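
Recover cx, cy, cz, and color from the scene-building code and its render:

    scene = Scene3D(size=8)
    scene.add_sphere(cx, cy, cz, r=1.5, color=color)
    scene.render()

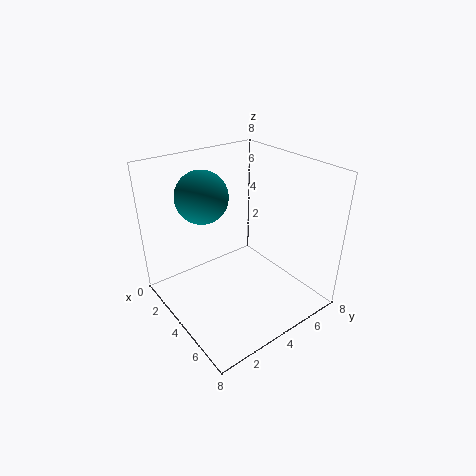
cx = 2; cy = 3; cz = 6; color = 'teal'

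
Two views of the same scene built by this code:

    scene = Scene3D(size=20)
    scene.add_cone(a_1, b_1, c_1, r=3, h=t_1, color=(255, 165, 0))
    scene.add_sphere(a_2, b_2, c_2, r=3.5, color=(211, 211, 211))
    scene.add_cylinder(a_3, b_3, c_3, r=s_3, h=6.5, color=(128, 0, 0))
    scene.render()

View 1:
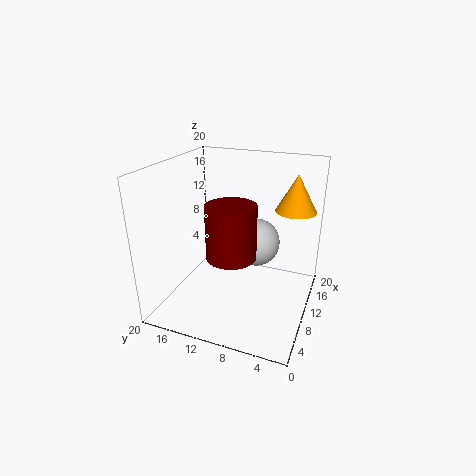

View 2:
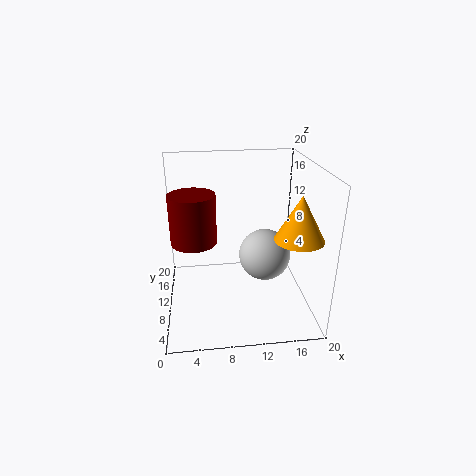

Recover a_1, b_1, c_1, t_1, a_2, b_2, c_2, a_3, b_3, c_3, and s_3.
a_1 = 16.5
b_1 = 3.5
c_1 = 12.5
t_1 = 5.5
a_2 = 13.5
b_2 = 8.5
c_2 = 8
a_3 = 4
b_3 = 8.5
c_3 = 10.5
s_3 = 3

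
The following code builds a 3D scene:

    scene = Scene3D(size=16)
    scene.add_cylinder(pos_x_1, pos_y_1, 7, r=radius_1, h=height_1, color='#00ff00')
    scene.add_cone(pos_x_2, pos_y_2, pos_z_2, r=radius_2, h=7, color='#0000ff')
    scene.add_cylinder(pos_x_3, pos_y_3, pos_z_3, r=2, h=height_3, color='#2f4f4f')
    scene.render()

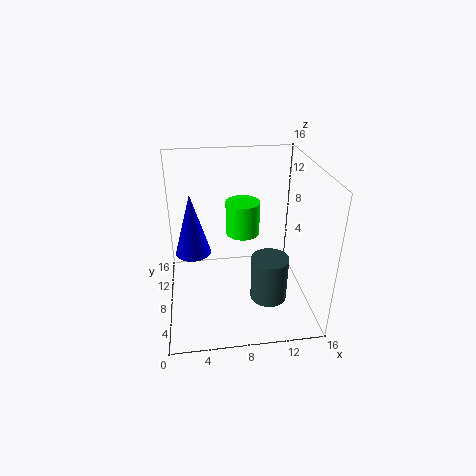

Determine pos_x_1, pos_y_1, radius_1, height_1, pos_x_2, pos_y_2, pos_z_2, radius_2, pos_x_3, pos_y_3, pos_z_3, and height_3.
pos_x_1 = 9
pos_y_1 = 11
radius_1 = 2
height_1 = 4
pos_x_2 = 3
pos_y_2 = 9
pos_z_2 = 6
radius_2 = 2
pos_x_3 = 11
pos_y_3 = 5
pos_z_3 = 2
height_3 = 5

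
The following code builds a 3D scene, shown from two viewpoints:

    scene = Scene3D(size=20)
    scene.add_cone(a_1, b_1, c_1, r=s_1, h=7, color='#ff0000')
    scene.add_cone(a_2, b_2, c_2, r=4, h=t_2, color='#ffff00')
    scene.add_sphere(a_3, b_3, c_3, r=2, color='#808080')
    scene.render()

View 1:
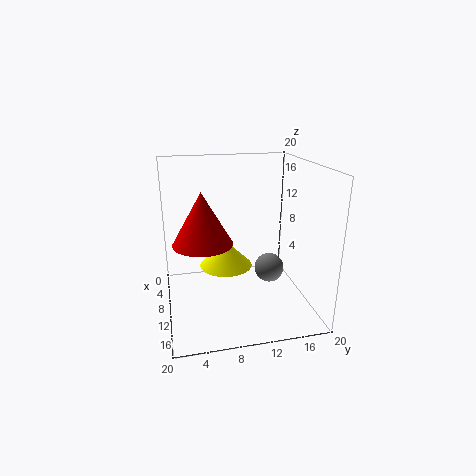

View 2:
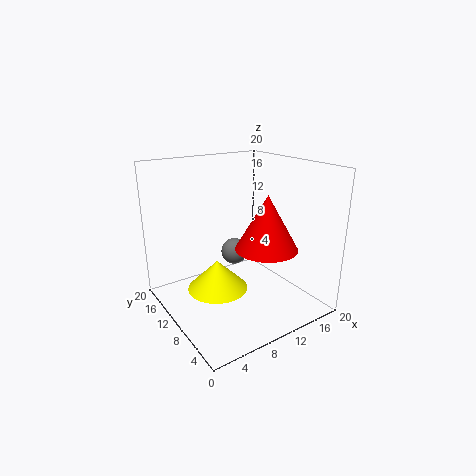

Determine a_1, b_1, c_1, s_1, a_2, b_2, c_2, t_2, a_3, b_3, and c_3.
a_1 = 11, b_1 = 5, c_1 = 10, s_1 = 4, a_2 = 6, b_2 = 9, c_2 = 4, t_2 = 4, a_3 = 12, b_3 = 14, c_3 = 6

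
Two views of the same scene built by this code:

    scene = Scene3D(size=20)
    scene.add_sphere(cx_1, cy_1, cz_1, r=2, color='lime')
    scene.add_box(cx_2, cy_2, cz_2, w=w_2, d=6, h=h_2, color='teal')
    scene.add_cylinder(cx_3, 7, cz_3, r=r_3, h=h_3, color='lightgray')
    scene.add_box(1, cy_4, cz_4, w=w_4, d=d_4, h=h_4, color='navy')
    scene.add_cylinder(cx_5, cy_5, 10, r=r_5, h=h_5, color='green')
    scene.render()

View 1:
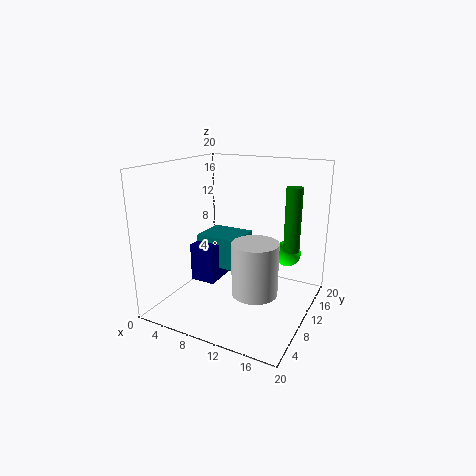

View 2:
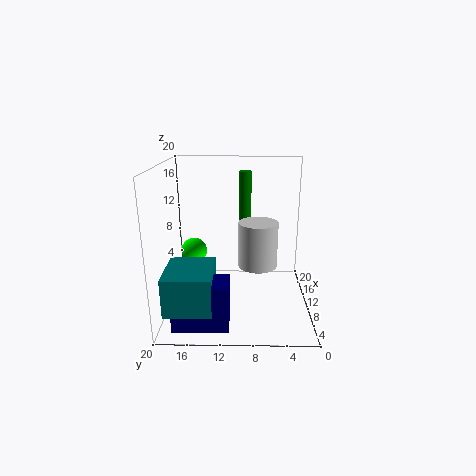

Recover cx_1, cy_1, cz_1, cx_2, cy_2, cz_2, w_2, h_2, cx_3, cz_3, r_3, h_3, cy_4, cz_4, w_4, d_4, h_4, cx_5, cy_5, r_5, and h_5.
cx_1 = 15
cy_1 = 17
cz_1 = 6
cx_2 = 1
cy_2 = 13
cz_2 = 3
w_2 = 7
h_2 = 5
cx_3 = 14
cz_3 = 4
r_3 = 3
h_3 = 7
cy_4 = 11
cz_4 = 1
w_4 = 4
d_4 = 7
h_4 = 6
cx_5 = 18
cy_5 = 9
r_5 = 1
h_5 = 8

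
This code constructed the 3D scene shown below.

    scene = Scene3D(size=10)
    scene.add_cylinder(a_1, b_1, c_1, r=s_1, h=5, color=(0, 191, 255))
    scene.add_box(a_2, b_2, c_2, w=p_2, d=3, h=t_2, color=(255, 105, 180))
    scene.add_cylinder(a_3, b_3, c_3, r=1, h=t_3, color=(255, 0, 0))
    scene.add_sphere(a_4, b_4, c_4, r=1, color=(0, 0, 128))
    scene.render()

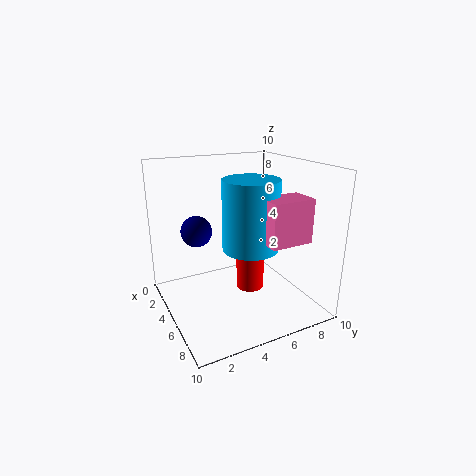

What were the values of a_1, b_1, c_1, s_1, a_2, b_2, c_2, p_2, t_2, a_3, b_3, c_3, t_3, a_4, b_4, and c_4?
a_1 = 5; b_1 = 6; c_1 = 4; s_1 = 2; a_2 = 6; b_2 = 6; c_2 = 5; p_2 = 2; t_2 = 3; a_3 = 5; b_3 = 6; c_3 = 1; t_3 = 3; a_4 = 5; b_4 = 2; c_4 = 6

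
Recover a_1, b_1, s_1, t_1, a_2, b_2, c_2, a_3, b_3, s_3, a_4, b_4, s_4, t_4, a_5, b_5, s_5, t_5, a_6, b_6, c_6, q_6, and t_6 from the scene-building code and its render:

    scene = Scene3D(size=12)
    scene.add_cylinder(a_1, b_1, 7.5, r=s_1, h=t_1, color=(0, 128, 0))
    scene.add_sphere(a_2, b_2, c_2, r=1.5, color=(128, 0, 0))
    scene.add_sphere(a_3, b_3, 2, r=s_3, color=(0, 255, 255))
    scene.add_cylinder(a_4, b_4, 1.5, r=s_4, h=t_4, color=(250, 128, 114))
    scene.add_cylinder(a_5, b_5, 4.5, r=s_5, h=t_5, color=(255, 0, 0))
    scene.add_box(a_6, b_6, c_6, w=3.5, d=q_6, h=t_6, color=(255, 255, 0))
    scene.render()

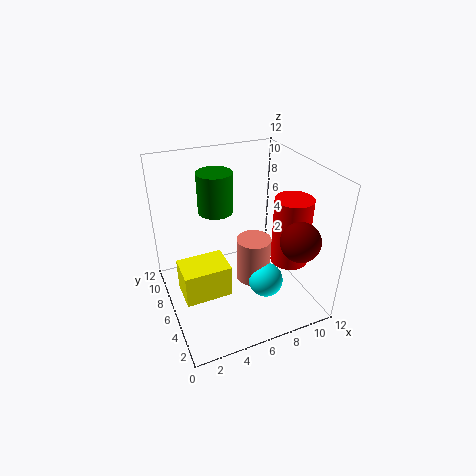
a_1 = 5, b_1 = 8.5, s_1 = 1.5, t_1 = 3.5, a_2 = 9, b_2 = 1.5, c_2 = 7.5, a_3 = 8, b_3 = 4.5, s_3 = 1.5, a_4 = 7.5, b_4 = 6, s_4 = 1.5, t_4 = 4, a_5 = 9.5, b_5 = 3.5, s_5 = 1.5, t_5 = 5.5, a_6 = 0.5, b_6 = 2.5, c_6 = 3.5, q_6 = 2.5, t_6 = 2.5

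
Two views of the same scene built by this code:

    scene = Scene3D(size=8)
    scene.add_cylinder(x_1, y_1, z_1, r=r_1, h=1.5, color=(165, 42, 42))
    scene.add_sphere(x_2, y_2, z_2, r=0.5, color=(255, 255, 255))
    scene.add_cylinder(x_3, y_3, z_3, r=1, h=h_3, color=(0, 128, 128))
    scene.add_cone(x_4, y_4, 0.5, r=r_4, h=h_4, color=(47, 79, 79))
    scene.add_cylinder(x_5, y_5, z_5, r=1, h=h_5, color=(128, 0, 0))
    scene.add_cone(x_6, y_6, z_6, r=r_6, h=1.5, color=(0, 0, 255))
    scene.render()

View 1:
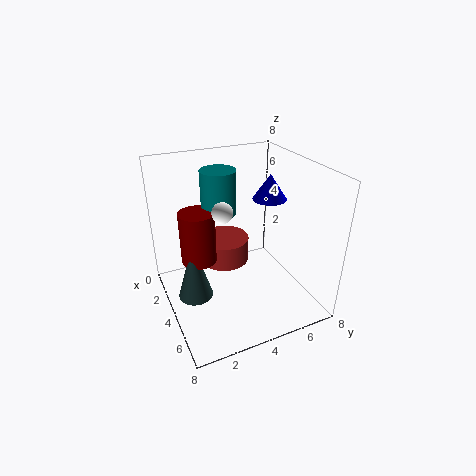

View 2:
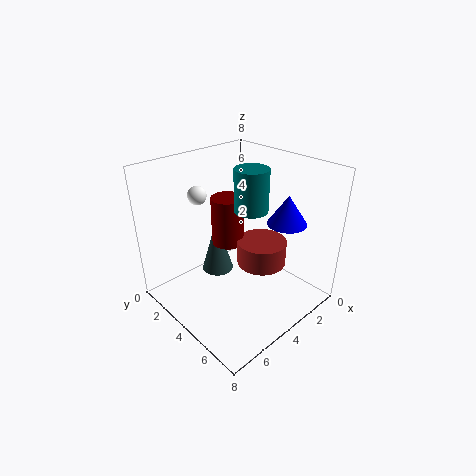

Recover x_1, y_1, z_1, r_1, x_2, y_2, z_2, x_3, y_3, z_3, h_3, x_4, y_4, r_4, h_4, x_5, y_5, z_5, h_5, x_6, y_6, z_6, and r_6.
x_1 = 2
y_1 = 4
z_1 = 1.5
r_1 = 1.5
x_2 = 5.5
y_2 = 2.5
z_2 = 6.5
x_3 = 2.5
y_3 = 3.5
z_3 = 5
h_3 = 2.5
x_4 = 3.5
y_4 = 1.5
r_4 = 1
h_4 = 3.5
x_5 = 3
y_5 = 2
z_5 = 2.5
h_5 = 3
x_6 = 3
y_6 = 6.5
z_6 = 5.5
r_6 = 1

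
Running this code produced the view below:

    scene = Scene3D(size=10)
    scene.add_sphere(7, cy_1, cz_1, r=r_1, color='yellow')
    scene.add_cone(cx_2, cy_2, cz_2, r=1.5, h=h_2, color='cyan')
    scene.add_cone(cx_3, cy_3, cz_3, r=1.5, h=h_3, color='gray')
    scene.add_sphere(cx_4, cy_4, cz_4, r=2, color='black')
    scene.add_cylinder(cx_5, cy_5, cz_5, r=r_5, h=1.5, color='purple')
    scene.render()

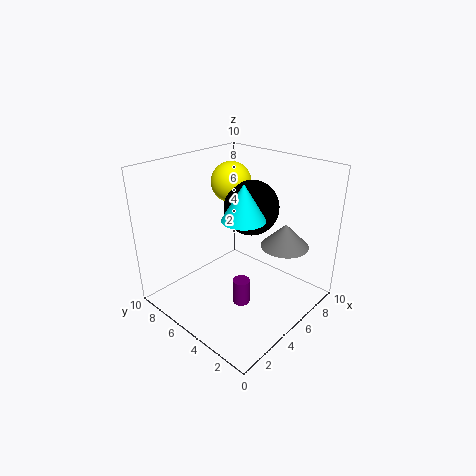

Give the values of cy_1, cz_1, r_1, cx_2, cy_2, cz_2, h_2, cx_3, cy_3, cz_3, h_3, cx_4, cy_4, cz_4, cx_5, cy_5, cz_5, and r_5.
cy_1 = 7.5
cz_1 = 8
r_1 = 1.5
cx_2 = 5
cy_2 = 4.5
cz_2 = 6.5
h_2 = 2.5
cx_3 = 5.5
cy_3 = 1.5
cz_3 = 5.5
h_3 = 1.5
cx_4 = 7
cy_4 = 5.5
cz_4 = 6.5
cx_5 = 2
cy_5 = 2
cz_5 = 3
r_5 = 0.5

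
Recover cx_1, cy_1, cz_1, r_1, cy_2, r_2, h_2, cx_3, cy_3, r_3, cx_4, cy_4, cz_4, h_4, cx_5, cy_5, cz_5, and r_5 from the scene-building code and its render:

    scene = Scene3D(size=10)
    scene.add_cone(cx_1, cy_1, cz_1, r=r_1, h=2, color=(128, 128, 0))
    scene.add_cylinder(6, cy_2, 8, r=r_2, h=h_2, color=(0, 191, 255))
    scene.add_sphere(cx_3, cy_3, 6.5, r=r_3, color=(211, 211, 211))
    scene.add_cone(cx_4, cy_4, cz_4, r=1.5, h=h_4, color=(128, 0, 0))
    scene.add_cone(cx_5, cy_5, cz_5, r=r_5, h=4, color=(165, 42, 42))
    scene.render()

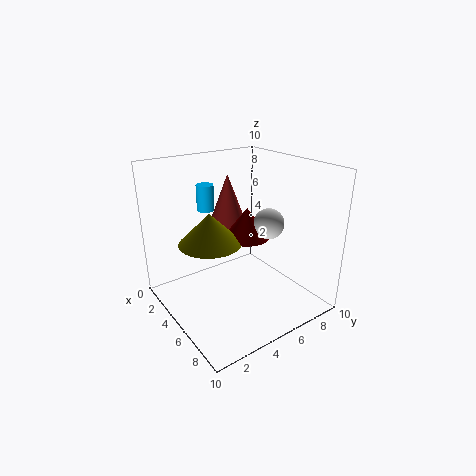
cx_1 = 5.5; cy_1 = 2.5; cz_1 = 5.5; r_1 = 2; cy_2 = 2; r_2 = 0.5; h_2 = 1.5; cx_3 = 7; cy_3 = 6; r_3 = 1; cx_4 = 6; cy_4 = 5; cz_4 = 5.5; h_4 = 2; cx_5 = 3; cy_5 = 5.5; cz_5 = 5; r_5 = 1.5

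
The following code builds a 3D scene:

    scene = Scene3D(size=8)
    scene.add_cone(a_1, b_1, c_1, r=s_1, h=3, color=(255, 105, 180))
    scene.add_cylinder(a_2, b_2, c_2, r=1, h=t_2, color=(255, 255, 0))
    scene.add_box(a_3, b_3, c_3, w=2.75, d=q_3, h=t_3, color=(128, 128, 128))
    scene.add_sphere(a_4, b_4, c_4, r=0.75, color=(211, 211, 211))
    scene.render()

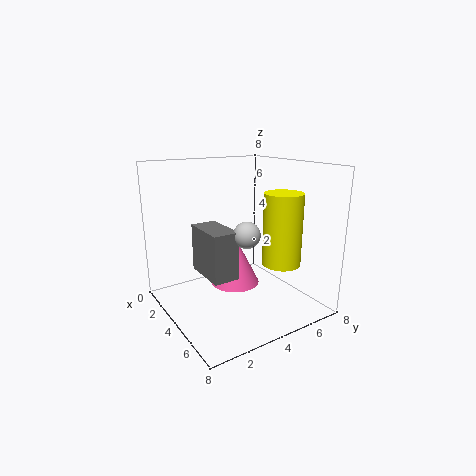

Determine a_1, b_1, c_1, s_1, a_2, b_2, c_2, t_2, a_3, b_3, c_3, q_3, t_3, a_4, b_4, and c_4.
a_1 = 2.5; b_1 = 4.75; c_1 = 0.5; s_1 = 1.5; a_2 = 6.25; b_2 = 5.25; c_2 = 3; t_2 = 3.75; a_3 = 1.75; b_3 = 2.25; c_3 = 1.75; q_3 = 1.5; t_3 = 2.75; a_4 = 4.5; b_4 = 4.25; c_4 = 4.25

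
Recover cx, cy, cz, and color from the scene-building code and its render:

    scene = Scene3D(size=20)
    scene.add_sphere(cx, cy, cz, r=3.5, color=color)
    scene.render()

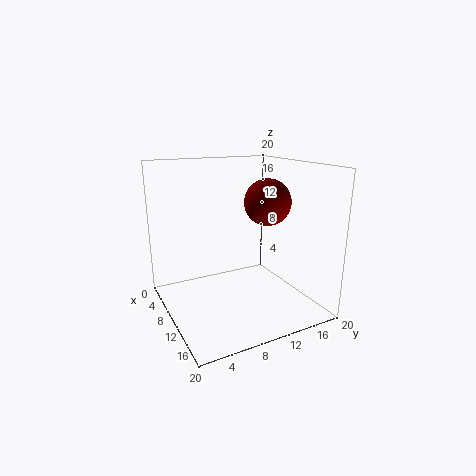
cx = 8; cy = 16; cz = 14; color = 'maroon'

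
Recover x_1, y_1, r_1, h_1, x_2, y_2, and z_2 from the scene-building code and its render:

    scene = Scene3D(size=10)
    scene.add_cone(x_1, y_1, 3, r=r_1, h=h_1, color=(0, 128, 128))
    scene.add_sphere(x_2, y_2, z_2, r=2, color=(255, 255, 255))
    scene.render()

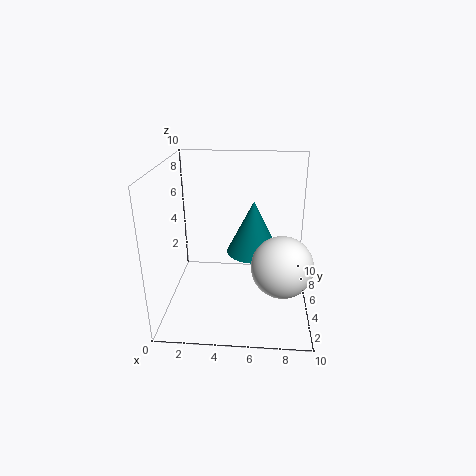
x_1 = 6; y_1 = 7; r_1 = 2; h_1 = 4; x_2 = 8; y_2 = 3; z_2 = 4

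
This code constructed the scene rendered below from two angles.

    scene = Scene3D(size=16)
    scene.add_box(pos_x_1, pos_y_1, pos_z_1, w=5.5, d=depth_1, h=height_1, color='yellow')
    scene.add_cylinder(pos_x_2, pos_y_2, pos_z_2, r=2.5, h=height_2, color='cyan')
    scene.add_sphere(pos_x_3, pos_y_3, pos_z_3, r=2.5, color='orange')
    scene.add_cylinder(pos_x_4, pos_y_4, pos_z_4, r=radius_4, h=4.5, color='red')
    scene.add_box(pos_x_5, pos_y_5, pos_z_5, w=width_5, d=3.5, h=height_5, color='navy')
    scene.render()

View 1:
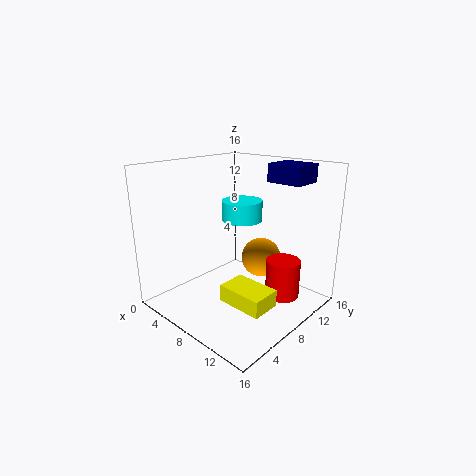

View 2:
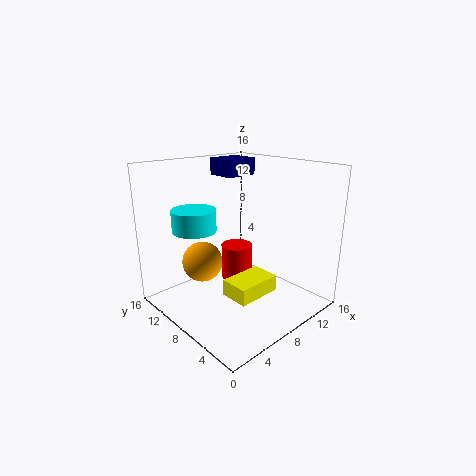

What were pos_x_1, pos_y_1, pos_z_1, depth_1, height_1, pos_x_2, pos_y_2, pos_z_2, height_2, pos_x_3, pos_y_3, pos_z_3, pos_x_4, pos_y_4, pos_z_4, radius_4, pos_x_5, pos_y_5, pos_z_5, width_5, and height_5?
pos_x_1 = 7; pos_y_1 = 6; pos_z_1 = 0.5; depth_1 = 3.5; height_1 = 2; pos_x_2 = 5; pos_y_2 = 12; pos_z_2 = 8.5; height_2 = 2.5; pos_x_3 = 7; pos_y_3 = 13.5; pos_z_3 = 3.5; pos_x_4 = 11.5; pos_y_4 = 12; pos_z_4 = 0.5; radius_4 = 2; pos_x_5 = 9.5; pos_y_5 = 11; pos_z_5 = 14; width_5 = 4; height_5 = 2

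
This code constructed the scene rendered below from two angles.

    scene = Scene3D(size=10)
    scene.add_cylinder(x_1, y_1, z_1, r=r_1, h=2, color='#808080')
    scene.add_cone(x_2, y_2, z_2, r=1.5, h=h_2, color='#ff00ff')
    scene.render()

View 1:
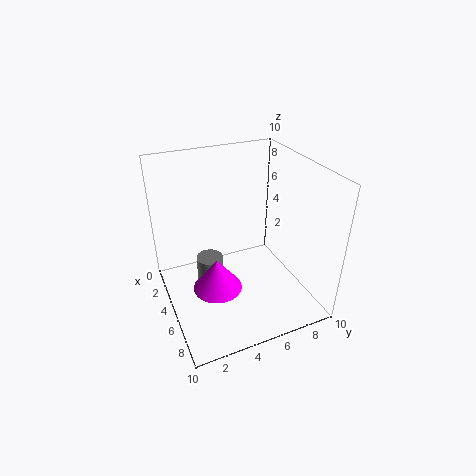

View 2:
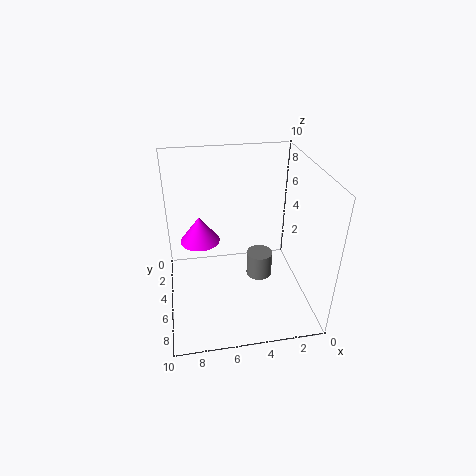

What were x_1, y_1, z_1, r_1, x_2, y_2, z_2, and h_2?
x_1 = 3
y_1 = 3.5
z_1 = 0.5
r_1 = 1
x_2 = 7.5
y_2 = 2.5
z_2 = 3.5
h_2 = 2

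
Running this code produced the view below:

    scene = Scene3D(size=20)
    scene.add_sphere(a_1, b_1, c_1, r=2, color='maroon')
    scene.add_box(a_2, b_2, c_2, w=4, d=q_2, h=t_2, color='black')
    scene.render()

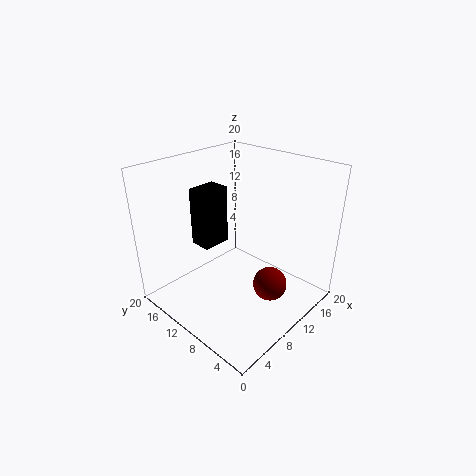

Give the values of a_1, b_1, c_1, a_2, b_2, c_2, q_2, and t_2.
a_1 = 7
b_1 = 2
c_1 = 8
a_2 = 6
b_2 = 12
c_2 = 9
q_2 = 3
t_2 = 8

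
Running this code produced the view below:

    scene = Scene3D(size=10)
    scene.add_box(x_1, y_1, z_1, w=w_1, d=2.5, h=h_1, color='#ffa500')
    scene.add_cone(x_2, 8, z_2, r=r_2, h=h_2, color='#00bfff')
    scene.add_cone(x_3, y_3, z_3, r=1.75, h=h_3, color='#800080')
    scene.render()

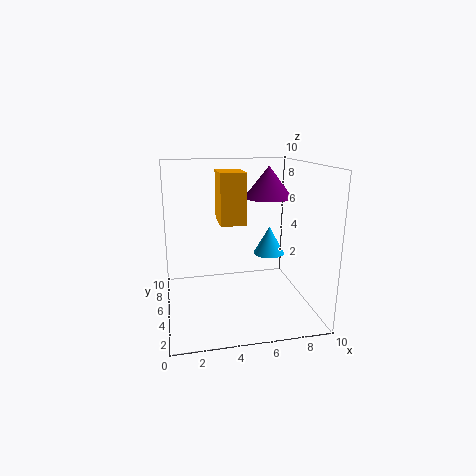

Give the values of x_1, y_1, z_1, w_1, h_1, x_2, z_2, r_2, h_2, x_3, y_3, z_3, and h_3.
x_1 = 3.75, y_1 = 4.5, z_1 = 6, w_1 = 1.75, h_1 = 3.5, x_2 = 8.25, z_2 = 2.5, r_2 = 1.25, h_2 = 2.25, x_3 = 7.5, y_3 = 6.25, z_3 = 7.5, h_3 = 2.25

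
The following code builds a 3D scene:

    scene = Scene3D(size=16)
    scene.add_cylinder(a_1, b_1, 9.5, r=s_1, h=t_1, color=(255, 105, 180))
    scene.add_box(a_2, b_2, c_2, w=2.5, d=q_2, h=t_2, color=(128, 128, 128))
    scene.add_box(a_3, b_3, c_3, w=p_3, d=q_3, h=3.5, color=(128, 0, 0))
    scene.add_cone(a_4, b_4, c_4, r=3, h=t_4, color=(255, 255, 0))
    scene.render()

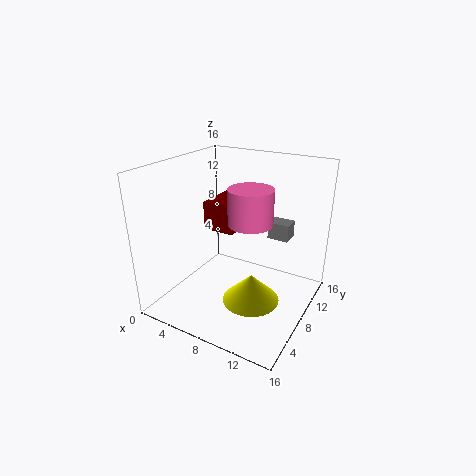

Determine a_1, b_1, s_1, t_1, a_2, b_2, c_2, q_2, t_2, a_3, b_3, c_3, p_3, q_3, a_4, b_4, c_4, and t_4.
a_1 = 9, b_1 = 9, s_1 = 2.5, t_1 = 4, a_2 = 10, b_2 = 11.5, c_2 = 7, q_2 = 2, t_2 = 2, a_3 = 2, b_3 = 10, c_3 = 7, p_3 = 4, q_3 = 5.5, a_4 = 11, b_4 = 5.5, c_4 = 2.5, t_4 = 3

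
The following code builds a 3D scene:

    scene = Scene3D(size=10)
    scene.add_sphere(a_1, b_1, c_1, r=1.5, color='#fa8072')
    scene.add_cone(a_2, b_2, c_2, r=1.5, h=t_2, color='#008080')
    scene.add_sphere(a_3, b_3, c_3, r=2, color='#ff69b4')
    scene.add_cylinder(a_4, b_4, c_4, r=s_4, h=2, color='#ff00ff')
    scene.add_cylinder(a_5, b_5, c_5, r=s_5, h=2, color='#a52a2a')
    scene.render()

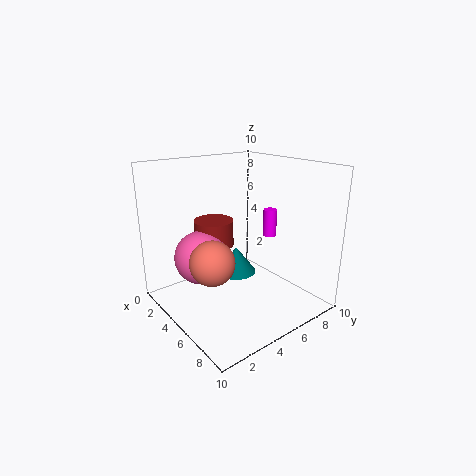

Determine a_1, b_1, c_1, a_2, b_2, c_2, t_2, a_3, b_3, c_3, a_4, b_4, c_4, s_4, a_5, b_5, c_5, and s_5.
a_1 = 5.5; b_1 = 2.5; c_1 = 4; a_2 = 3.5; b_2 = 6; c_2 = 1.5; t_2 = 2; a_3 = 2.5; b_3 = 3.5; c_3 = 3; a_4 = 5; b_4 = 8; c_4 = 4.5; s_4 = 0.5; a_5 = 2; b_5 = 5; c_5 = 3.5; s_5 = 1.5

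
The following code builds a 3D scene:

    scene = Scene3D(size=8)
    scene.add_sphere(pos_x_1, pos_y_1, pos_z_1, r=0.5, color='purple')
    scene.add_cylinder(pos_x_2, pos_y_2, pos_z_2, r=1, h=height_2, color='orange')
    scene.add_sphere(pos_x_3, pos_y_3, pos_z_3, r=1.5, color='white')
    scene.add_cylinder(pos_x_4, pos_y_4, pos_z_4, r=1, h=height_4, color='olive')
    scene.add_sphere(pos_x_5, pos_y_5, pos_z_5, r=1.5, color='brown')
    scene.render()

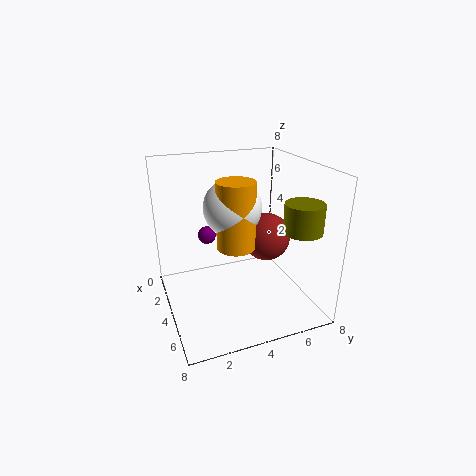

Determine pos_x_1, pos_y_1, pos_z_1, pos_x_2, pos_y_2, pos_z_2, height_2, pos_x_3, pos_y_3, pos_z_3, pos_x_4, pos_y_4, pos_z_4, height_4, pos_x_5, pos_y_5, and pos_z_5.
pos_x_1 = 3, pos_y_1 = 2.5, pos_z_1 = 4, pos_x_2 = 5, pos_y_2 = 3.5, pos_z_2 = 4, height_2 = 3.5, pos_x_3 = 4.5, pos_y_3 = 3.5, pos_z_3 = 6, pos_x_4 = 6.5, pos_y_4 = 6.5, pos_z_4 = 5, height_4 = 1.5, pos_x_5 = 2.5, pos_y_5 = 6.5, pos_z_5 = 3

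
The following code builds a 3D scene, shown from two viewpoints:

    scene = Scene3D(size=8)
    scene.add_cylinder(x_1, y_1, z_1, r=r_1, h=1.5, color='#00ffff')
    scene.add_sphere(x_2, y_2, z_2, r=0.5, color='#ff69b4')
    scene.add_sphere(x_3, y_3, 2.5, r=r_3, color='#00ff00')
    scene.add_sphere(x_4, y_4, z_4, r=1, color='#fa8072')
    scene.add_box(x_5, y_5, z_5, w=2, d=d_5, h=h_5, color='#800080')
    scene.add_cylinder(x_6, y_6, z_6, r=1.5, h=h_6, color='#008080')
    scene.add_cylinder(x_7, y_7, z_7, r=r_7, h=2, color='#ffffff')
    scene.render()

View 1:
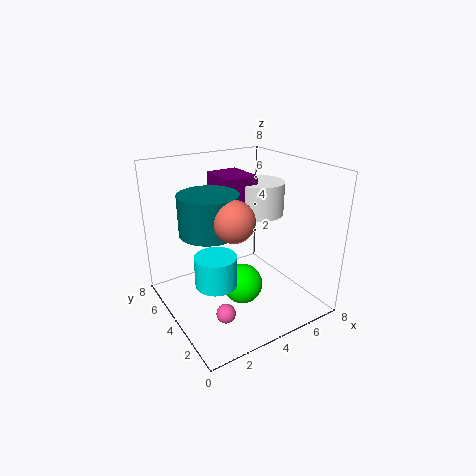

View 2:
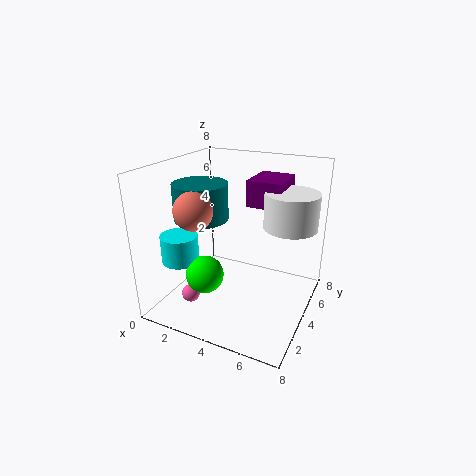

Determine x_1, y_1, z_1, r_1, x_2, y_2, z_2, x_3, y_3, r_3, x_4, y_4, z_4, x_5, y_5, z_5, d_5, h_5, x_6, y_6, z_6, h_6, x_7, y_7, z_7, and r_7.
x_1 = 1.5; y_1 = 2; z_1 = 3; r_1 = 1; x_2 = 2; y_2 = 2; z_2 = 1; x_3 = 3; y_3 = 2; r_3 = 1; x_4 = 2.5; y_4 = 2; z_4 = 6; x_5 = 4; y_5 = 5; z_5 = 5.5; d_5 = 2.5; h_5 = 1.5; x_6 = 2; y_6 = 3.5; z_6 = 5; h_6 = 2; x_7 = 6.5; y_7 = 5.5; z_7 = 4.5; r_7 = 1.5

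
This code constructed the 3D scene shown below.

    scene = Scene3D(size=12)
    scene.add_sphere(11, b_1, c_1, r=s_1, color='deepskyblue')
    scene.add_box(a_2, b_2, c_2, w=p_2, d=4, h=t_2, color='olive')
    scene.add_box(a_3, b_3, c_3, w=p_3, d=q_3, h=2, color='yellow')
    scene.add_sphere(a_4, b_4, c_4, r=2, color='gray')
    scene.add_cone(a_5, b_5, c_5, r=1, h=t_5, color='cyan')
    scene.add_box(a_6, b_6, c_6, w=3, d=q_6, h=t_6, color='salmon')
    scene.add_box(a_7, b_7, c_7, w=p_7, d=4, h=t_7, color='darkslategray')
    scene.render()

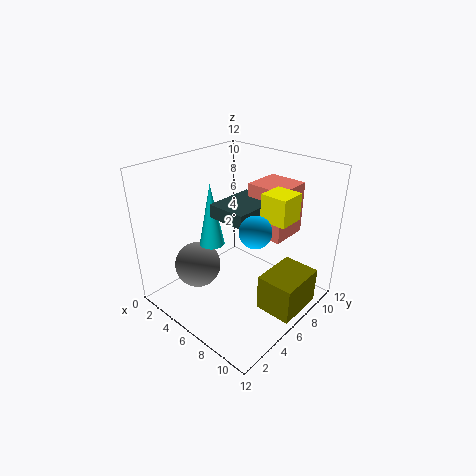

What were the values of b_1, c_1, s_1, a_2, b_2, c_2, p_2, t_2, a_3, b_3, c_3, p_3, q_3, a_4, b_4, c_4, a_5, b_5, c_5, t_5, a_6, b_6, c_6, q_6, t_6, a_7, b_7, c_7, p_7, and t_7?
b_1 = 2; c_1 = 10; s_1 = 1; a_2 = 9; b_2 = 5; c_2 = 1; p_2 = 3; t_2 = 3; a_3 = 9; b_3 = 5; c_3 = 9; p_3 = 2; q_3 = 2; a_4 = 3; b_4 = 4; c_4 = 3; a_5 = 5; b_5 = 4; c_5 = 6; t_5 = 5; a_6 = 7; b_6 = 6; c_6 = 7; q_6 = 3; t_6 = 4; a_7 = 6; b_7 = 3; c_7 = 9; p_7 = 3; t_7 = 1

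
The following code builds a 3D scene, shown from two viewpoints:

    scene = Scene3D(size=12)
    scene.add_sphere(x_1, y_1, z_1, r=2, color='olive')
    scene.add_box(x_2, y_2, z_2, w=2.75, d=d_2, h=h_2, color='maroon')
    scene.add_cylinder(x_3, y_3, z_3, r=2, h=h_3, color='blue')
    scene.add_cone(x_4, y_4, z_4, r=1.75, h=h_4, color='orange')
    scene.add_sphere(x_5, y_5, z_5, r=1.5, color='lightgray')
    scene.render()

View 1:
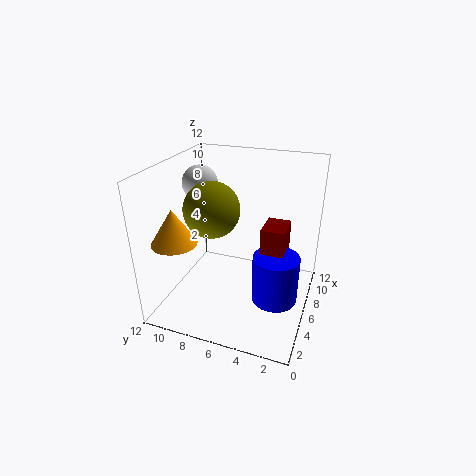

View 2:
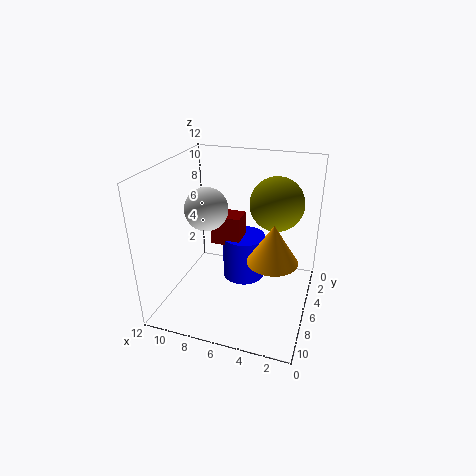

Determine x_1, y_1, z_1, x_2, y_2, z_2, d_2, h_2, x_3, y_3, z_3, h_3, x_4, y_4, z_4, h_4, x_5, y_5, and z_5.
x_1 = 2.75
y_1 = 6.75
z_1 = 9.75
x_2 = 6.5
y_2 = 2.25
z_2 = 4
d_2 = 2
h_2 = 2.75
x_3 = 6.5
y_3 = 2.75
z_3 = 0.25
h_3 = 4.25
x_4 = 2.25
y_4 = 9.75
z_4 = 6.75
h_4 = 2.75
x_5 = 7
y_5 = 9.75
z_5 = 10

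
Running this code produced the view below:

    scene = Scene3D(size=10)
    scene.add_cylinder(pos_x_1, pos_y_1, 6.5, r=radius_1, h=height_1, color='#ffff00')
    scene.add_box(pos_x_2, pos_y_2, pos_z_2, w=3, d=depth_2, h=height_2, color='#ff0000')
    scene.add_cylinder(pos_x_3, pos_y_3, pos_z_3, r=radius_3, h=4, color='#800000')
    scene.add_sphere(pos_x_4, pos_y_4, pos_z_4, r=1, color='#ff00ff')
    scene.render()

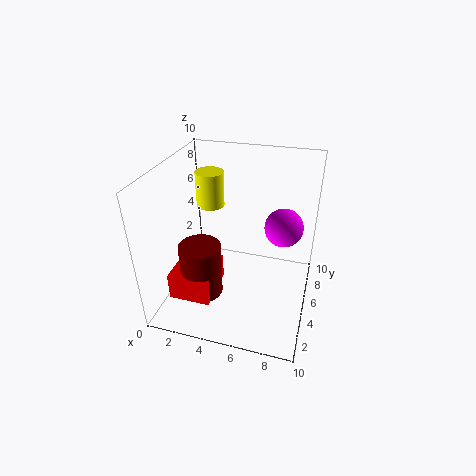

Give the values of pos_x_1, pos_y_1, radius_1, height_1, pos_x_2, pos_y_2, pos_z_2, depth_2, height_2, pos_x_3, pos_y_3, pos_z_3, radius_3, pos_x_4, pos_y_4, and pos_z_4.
pos_x_1 = 2.5, pos_y_1 = 6.5, radius_1 = 1, height_1 = 2.5, pos_x_2 = 0.5, pos_y_2 = 2.5, pos_z_2 = 0.5, depth_2 = 3.5, height_2 = 2, pos_x_3 = 2.5, pos_y_3 = 4, pos_z_3 = 0.5, radius_3 = 1.5, pos_x_4 = 8.5, pos_y_4 = 1.5, pos_z_4 = 8.5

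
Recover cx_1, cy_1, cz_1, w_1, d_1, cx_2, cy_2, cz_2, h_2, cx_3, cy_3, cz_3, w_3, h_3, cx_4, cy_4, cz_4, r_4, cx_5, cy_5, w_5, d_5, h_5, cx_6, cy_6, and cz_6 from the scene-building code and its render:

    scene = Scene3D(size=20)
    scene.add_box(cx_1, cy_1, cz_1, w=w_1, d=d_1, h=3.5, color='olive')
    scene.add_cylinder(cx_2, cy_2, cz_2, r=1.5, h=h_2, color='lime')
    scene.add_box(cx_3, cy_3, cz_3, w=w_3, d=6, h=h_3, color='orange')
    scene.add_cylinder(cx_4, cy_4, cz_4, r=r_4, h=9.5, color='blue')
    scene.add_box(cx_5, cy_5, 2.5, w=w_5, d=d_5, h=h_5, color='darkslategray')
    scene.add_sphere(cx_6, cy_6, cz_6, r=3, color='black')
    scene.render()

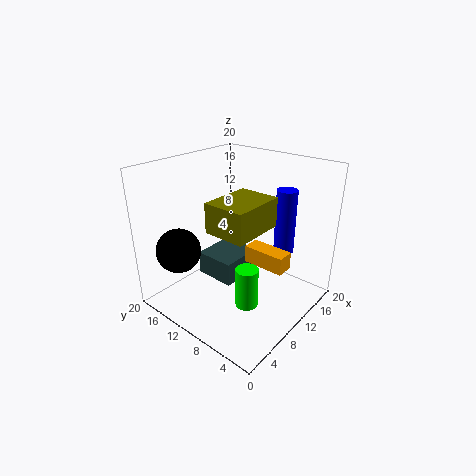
cx_1 = 2; cy_1 = 3; cz_1 = 14.5; w_1 = 6.5; d_1 = 5; cx_2 = 7; cy_2 = 6; cz_2 = 2.5; h_2 = 5.5; cx_3 = 11; cy_3 = 3.5; cz_3 = 6; w_3 = 2.5; h_3 = 2.5; cx_4 = 16.5; cy_4 = 6.5; cz_4 = 6.5; r_4 = 1.5; cx_5 = 8.5; cy_5 = 10.5; w_5 = 6.5; d_5 = 6; h_5 = 3.5; cx_6 = 3.5; cy_6 = 15; cz_6 = 9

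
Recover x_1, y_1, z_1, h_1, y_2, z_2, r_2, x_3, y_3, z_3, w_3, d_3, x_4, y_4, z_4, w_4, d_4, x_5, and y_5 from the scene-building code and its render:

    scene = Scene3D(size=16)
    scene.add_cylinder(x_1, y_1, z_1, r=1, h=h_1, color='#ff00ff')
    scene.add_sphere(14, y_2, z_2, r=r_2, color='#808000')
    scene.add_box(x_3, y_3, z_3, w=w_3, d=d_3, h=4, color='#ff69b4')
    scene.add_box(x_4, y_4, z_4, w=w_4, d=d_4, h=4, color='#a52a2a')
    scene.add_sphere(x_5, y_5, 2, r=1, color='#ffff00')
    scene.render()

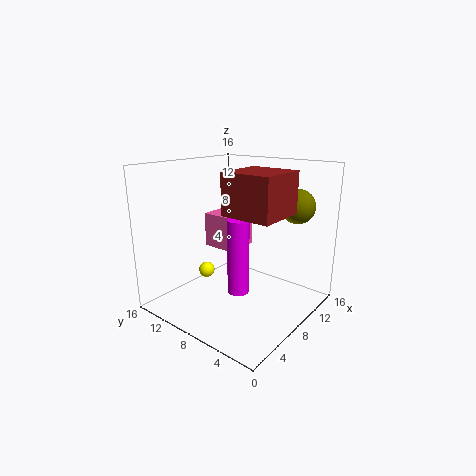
x_1 = 3; y_1 = 4; z_1 = 5; h_1 = 7; y_2 = 4; z_2 = 11; r_2 = 2; x_3 = 8; y_3 = 9; z_3 = 6; w_3 = 4; d_3 = 4; x_4 = 3; y_4 = 1; z_4 = 12; w_4 = 5; d_4 = 5; x_5 = 9; y_5 = 14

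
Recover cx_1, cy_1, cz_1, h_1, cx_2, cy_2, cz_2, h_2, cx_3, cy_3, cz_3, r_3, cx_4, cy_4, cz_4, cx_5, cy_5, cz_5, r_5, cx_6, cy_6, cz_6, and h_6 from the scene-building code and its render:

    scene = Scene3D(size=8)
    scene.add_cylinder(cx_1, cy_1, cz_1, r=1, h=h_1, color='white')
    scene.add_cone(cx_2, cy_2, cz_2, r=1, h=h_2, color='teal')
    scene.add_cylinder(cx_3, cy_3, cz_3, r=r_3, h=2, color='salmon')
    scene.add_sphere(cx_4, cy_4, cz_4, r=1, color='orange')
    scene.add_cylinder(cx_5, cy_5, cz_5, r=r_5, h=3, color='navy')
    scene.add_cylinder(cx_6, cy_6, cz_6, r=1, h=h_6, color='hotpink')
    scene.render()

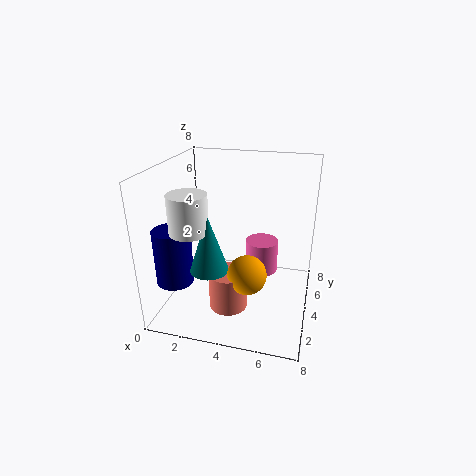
cx_1 = 2; cy_1 = 2; cz_1 = 5; h_1 = 2; cx_2 = 3; cy_2 = 2; cz_2 = 3; h_2 = 3; cx_3 = 4; cy_3 = 2; cz_3 = 1; r_3 = 1; cx_4 = 5; cy_4 = 2; cz_4 = 3; cx_5 = 1; cy_5 = 2; cz_5 = 2; r_5 = 1; cx_6 = 5; cy_6 = 6; cz_6 = 1; h_6 = 2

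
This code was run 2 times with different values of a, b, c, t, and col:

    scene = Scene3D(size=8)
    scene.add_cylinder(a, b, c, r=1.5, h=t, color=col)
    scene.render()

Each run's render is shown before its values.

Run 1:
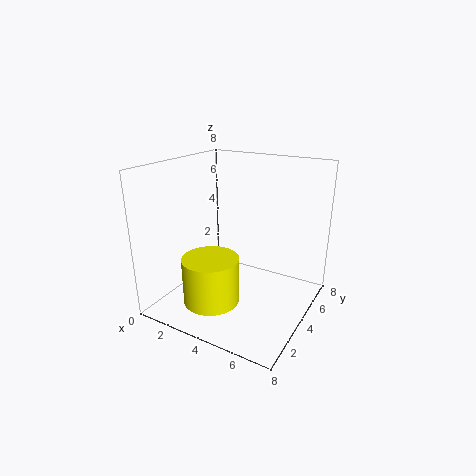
a = 3.5; b = 2; c = 1; t = 2.5; col = 'yellow'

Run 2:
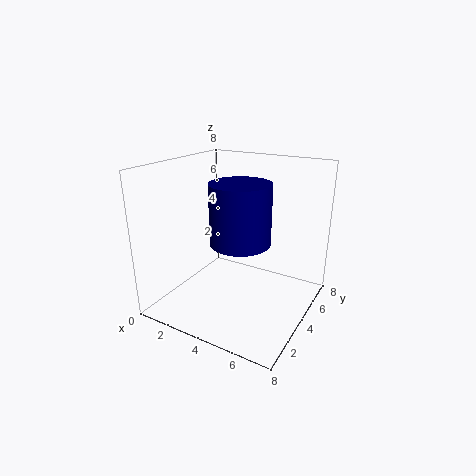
a = 5; b = 2.5; c = 4.5; t = 3; col = 'navy'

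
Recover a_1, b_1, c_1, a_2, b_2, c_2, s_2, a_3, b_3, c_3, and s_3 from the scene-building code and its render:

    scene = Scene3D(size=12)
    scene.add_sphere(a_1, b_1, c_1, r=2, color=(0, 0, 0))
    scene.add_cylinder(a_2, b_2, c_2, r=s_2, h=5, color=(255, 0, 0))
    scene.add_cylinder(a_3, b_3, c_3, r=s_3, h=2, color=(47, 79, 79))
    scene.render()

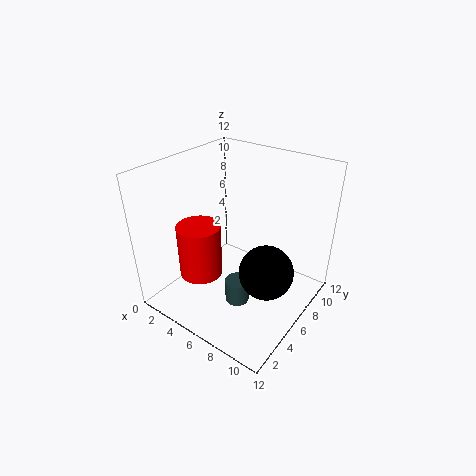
a_1 = 10; b_1 = 4; c_1 = 5.5; a_2 = 2; b_2 = 5.5; c_2 = 1; s_2 = 2; a_3 = 7; b_3 = 4.5; c_3 = 1; s_3 = 1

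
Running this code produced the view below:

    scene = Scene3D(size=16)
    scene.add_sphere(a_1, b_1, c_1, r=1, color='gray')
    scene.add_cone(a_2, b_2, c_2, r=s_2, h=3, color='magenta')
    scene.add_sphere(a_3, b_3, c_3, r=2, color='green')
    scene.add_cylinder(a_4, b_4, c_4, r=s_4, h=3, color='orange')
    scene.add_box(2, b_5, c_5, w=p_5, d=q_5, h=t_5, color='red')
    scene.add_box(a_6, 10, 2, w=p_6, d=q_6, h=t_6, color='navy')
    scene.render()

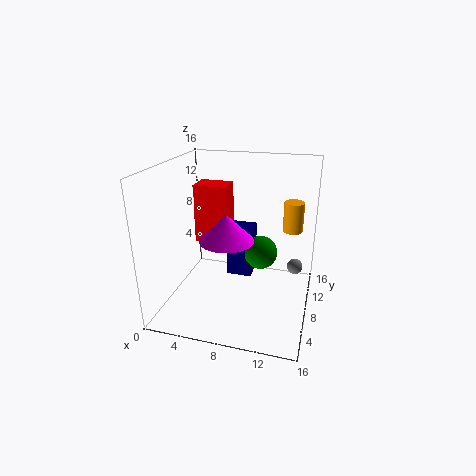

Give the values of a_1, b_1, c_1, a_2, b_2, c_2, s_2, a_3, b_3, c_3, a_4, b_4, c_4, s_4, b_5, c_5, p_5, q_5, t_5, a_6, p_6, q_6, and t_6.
a_1 = 14; b_1 = 14; c_1 = 2; a_2 = 7; b_2 = 7; c_2 = 8; s_2 = 3; a_3 = 10; b_3 = 11; c_3 = 5; a_4 = 14; b_4 = 7; c_4 = 10; s_4 = 1; b_5 = 10; c_5 = 6; p_5 = 4; q_5 = 3; t_5 = 7; a_6 = 6; p_6 = 3; q_6 = 3; t_6 = 6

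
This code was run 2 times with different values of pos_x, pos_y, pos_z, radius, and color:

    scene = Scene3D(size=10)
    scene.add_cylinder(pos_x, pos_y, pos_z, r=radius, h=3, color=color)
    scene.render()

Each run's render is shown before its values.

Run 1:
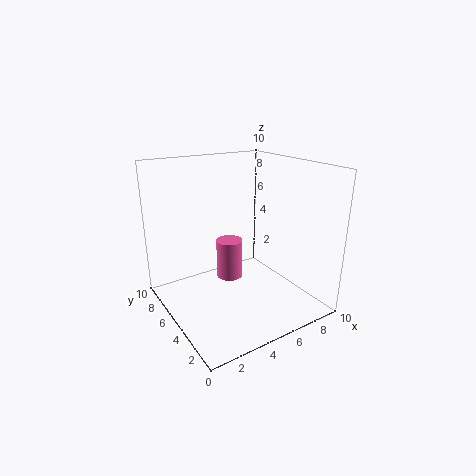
pos_x = 5.5, pos_y = 7, pos_z = 1, radius = 1, color = 'hotpink'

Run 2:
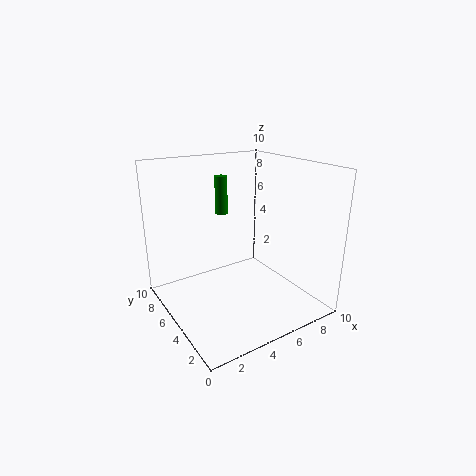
pos_x = 6, pos_y = 9, pos_z = 5.5, radius = 0.5, color = 'green'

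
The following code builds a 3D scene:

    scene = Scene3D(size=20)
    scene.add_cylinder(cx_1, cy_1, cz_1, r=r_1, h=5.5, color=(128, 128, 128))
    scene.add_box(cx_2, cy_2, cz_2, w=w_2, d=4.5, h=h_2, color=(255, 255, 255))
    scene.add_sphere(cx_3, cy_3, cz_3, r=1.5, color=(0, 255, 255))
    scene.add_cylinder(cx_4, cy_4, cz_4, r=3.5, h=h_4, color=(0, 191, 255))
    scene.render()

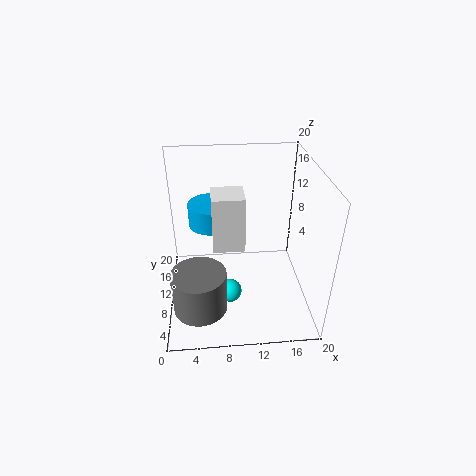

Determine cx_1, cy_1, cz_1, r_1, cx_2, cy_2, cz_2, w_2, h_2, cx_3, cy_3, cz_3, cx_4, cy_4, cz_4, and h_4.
cx_1 = 4.5, cy_1 = 4, cz_1 = 3.5, r_1 = 3.5, cx_2 = 6.5, cy_2 = 9.5, cz_2 = 8, w_2 = 4.5, h_2 = 8, cx_3 = 8.5, cy_3 = 5, cz_3 = 5, cx_4 = 6.5, cy_4 = 16, cz_4 = 9, h_4 = 3.5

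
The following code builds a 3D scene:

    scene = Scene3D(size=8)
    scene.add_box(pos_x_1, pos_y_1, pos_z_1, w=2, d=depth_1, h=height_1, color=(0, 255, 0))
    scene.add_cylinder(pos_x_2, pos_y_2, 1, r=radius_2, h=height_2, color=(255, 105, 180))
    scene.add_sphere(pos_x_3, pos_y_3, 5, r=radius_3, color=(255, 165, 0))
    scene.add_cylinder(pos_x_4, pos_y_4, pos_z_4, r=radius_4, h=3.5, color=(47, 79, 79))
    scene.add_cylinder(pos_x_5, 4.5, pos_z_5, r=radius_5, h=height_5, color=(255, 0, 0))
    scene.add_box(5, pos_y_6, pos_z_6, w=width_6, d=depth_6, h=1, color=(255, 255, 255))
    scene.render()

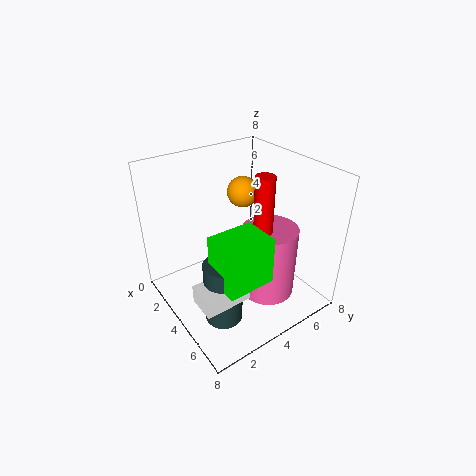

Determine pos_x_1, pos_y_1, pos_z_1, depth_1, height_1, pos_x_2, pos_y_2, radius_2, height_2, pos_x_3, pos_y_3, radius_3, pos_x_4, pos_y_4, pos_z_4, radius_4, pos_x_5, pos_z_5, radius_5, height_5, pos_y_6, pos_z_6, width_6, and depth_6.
pos_x_1 = 5, pos_y_1 = 1.5, pos_z_1 = 3, depth_1 = 2.5, height_1 = 2.5, pos_x_2 = 5.5, pos_y_2 = 5, radius_2 = 1.5, height_2 = 4, pos_x_3 = 1, pos_y_3 = 6.5, radius_3 = 1, pos_x_4 = 5.5, pos_y_4 = 2, pos_z_4 = 0.5, radius_4 = 1, pos_x_5 = 5.5, pos_z_5 = 4.5, radius_5 = 0.5, height_5 = 3.5, pos_y_6 = 0.5, pos_z_6 = 2, width_6 = 1.5, depth_6 = 2.5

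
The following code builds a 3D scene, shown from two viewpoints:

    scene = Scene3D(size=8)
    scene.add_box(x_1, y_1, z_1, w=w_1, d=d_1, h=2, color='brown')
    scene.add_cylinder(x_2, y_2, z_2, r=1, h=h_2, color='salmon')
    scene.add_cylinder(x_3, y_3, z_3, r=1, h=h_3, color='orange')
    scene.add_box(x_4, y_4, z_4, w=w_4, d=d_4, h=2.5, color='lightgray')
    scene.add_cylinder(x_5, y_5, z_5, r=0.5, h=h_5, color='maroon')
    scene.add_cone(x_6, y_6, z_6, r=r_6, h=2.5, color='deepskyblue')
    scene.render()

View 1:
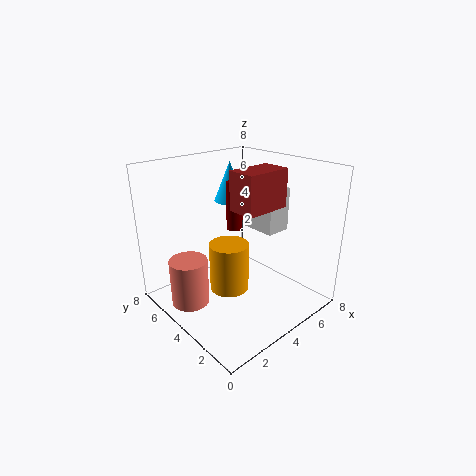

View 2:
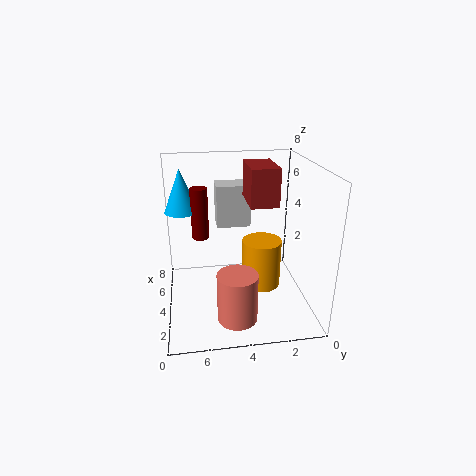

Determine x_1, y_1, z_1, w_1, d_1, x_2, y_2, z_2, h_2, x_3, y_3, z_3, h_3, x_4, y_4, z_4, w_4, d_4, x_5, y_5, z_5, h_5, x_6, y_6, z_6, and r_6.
x_1 = 3
y_1 = 2
z_1 = 6
w_1 = 2.5
d_1 = 1.5
x_2 = 1
y_2 = 4.5
z_2 = 1
h_2 = 2.5
x_3 = 2.5
y_3 = 3
z_3 = 2
h_3 = 2.5
x_4 = 5.5
y_4 = 3
z_4 = 4
w_4 = 1.5
d_4 = 2
x_5 = 5.5
y_5 = 6
z_5 = 3.5
h_5 = 3
x_6 = 6
y_6 = 7
z_6 = 5
r_6 = 1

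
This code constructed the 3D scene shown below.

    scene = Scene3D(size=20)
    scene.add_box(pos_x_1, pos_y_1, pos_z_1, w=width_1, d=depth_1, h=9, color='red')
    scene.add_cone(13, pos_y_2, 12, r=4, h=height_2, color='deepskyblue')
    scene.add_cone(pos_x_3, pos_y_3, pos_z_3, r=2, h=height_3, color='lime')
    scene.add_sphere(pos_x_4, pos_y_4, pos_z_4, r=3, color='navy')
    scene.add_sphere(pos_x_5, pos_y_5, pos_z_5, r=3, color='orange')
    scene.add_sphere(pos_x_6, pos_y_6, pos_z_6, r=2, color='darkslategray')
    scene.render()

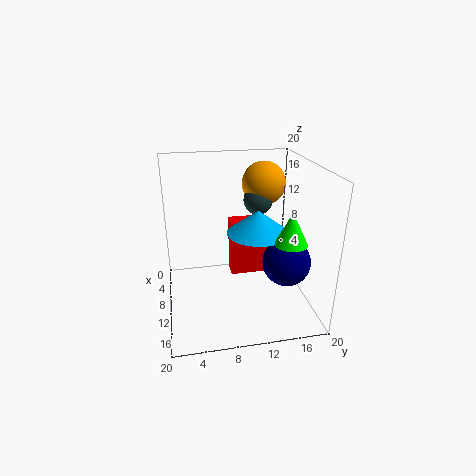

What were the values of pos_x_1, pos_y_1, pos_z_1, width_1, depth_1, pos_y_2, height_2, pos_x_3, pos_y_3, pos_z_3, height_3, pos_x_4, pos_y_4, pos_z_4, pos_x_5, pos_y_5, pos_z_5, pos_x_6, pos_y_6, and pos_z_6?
pos_x_1 = 2; pos_y_1 = 10; pos_z_1 = 1; width_1 = 3; depth_1 = 6; pos_y_2 = 12; height_2 = 3; pos_x_3 = 17; pos_y_3 = 15; pos_z_3 = 12; height_3 = 4; pos_x_4 = 16; pos_y_4 = 15; pos_z_4 = 9; pos_x_5 = 8; pos_y_5 = 14; pos_z_5 = 17; pos_x_6 = 9; pos_y_6 = 13; pos_z_6 = 15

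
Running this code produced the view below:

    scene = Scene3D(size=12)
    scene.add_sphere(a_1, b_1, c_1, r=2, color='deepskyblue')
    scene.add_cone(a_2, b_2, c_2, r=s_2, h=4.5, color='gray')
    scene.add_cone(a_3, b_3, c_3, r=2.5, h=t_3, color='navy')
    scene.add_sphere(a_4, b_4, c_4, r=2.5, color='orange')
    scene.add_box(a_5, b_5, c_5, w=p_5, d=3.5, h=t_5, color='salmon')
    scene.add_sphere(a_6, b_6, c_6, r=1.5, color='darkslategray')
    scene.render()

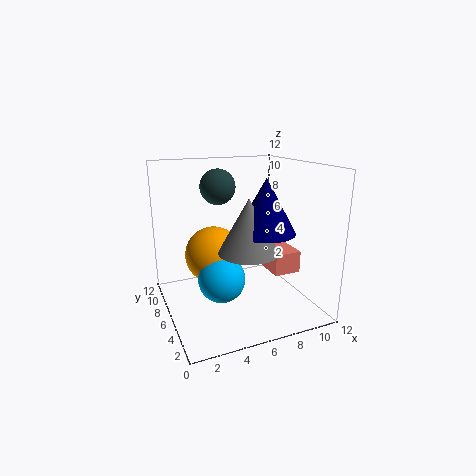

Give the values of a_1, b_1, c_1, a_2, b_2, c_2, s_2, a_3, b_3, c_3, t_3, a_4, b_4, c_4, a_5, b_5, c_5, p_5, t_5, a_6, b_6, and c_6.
a_1 = 4.5, b_1 = 6, c_1 = 2.5, a_2 = 6.5, b_2 = 5, c_2 = 5, s_2 = 2.5, a_3 = 8, b_3 = 5, c_3 = 6.5, t_3 = 4.5, a_4 = 4.5, b_4 = 8, c_4 = 4, a_5 = 9.5, b_5 = 5.5, c_5 = 2, p_5 = 2.5, t_5 = 2, a_6 = 5, b_6 = 8, c_6 = 10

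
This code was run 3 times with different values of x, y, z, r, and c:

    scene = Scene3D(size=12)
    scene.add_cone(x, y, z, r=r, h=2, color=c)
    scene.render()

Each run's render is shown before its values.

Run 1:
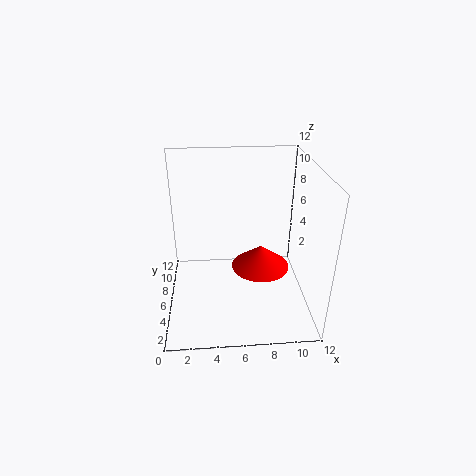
x = 8; y = 6.25; z = 3; r = 2.5; c = 'red'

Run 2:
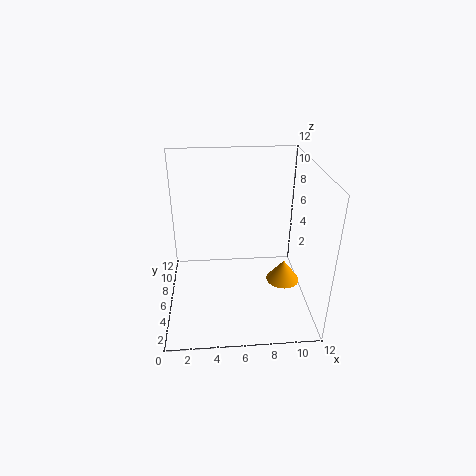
x = 10.25; y = 6.75; z = 1; r = 1.5; c = 'orange'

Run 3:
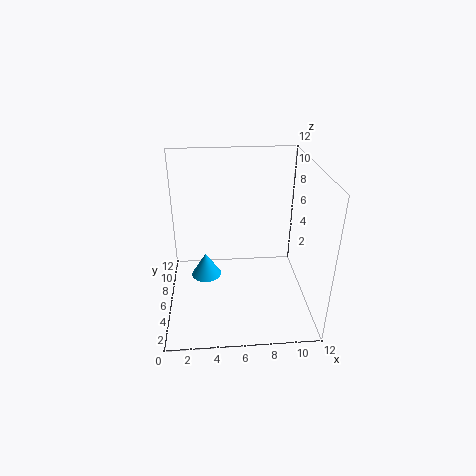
x = 3.25; y = 5.75; z = 2.75; r = 1.25; c = 'deepskyblue'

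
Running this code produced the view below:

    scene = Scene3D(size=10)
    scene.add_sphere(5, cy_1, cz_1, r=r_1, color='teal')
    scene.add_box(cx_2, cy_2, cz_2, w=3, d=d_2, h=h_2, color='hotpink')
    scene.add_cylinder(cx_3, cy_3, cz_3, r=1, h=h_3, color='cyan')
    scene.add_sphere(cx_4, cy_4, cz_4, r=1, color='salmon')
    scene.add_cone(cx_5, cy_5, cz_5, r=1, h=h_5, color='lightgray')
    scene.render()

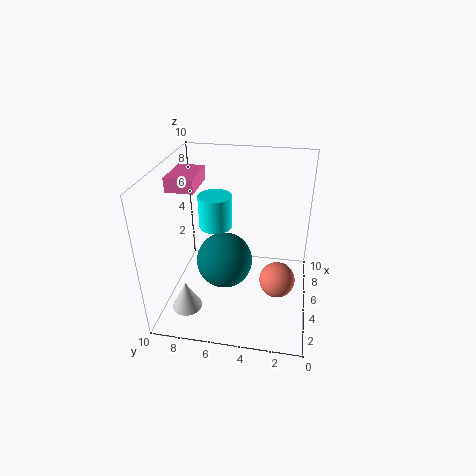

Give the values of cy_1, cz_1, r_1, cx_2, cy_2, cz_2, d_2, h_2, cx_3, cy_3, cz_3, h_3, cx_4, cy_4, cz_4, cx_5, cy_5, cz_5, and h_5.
cy_1 = 6, cz_1 = 3, r_1 = 2, cx_2 = 5, cy_2 = 8, cz_2 = 8, d_2 = 2, h_2 = 1, cx_3 = 3, cy_3 = 6, cz_3 = 7, h_3 = 2, cx_4 = 1, cy_4 = 2, cz_4 = 5, cx_5 = 2, cy_5 = 8, cz_5 = 1, h_5 = 2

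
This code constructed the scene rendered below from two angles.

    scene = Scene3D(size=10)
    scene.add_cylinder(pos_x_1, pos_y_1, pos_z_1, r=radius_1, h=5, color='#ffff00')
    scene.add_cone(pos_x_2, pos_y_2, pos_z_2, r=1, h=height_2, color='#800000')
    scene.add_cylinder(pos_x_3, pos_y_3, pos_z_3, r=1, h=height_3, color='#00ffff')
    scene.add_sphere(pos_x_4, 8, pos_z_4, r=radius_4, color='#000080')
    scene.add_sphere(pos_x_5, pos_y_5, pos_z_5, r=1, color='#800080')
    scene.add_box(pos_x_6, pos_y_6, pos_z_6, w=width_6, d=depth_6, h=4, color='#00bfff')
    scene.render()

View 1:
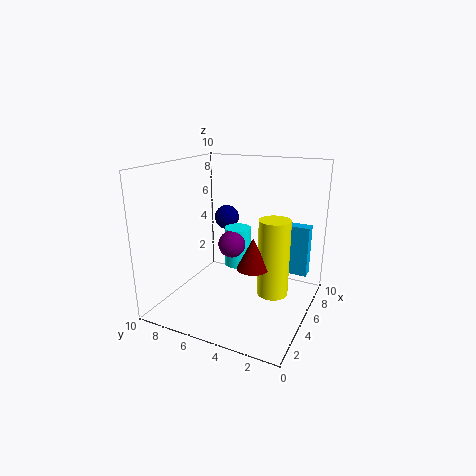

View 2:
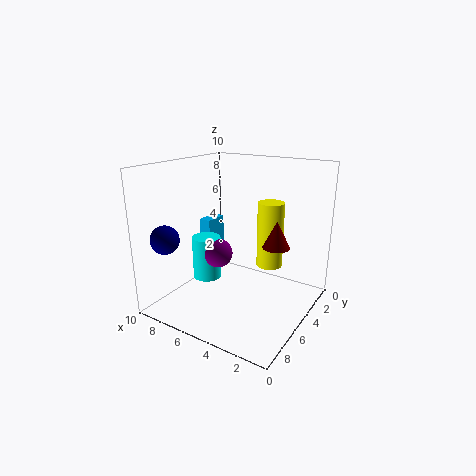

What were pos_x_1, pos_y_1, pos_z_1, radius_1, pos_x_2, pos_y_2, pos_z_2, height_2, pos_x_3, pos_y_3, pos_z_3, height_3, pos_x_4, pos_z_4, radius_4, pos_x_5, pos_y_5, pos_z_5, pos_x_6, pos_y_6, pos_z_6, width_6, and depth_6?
pos_x_1 = 4; pos_y_1 = 2; pos_z_1 = 2; radius_1 = 1; pos_x_2 = 3; pos_y_2 = 3; pos_z_2 = 4; height_2 = 2; pos_x_3 = 7; pos_y_3 = 6; pos_z_3 = 2; height_3 = 3; pos_x_4 = 9; pos_z_4 = 5; radius_4 = 1; pos_x_5 = 6; pos_y_5 = 6; pos_z_5 = 4; pos_x_6 = 9; pos_y_6 = 1; pos_z_6 = 1; width_6 = 1; depth_6 = 2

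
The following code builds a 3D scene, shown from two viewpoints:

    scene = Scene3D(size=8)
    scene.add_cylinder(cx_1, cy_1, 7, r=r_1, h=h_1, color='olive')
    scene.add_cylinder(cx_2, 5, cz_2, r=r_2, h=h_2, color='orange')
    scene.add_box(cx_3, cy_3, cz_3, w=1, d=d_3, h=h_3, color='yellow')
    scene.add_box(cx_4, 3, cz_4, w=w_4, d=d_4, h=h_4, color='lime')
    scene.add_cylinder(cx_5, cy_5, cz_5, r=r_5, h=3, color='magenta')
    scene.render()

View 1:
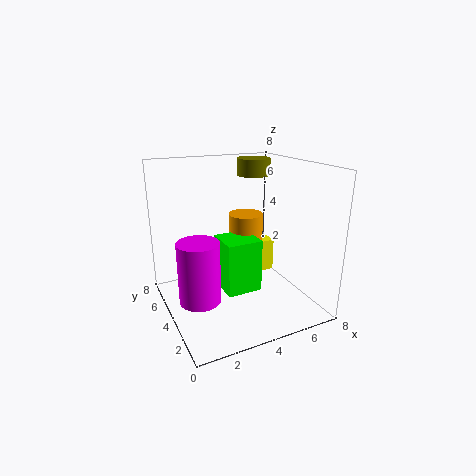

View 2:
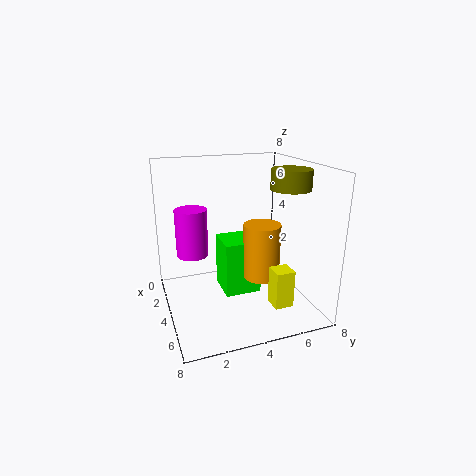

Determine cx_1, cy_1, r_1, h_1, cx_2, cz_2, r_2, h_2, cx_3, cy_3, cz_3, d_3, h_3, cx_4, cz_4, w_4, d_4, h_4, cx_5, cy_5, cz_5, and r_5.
cx_1 = 6, cy_1 = 6, r_1 = 1, h_1 = 1, cx_2 = 5, cz_2 = 2, r_2 = 1, h_2 = 3, cx_3 = 6, cy_3 = 5, cz_3 = 1, d_3 = 1, h_3 = 2, cx_4 = 3, cz_4 = 1, w_4 = 2, d_4 = 2, h_4 = 3, cx_5 = 1, cy_5 = 2, cz_5 = 2, r_5 = 1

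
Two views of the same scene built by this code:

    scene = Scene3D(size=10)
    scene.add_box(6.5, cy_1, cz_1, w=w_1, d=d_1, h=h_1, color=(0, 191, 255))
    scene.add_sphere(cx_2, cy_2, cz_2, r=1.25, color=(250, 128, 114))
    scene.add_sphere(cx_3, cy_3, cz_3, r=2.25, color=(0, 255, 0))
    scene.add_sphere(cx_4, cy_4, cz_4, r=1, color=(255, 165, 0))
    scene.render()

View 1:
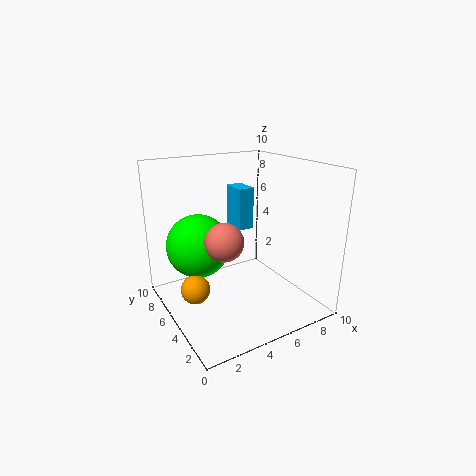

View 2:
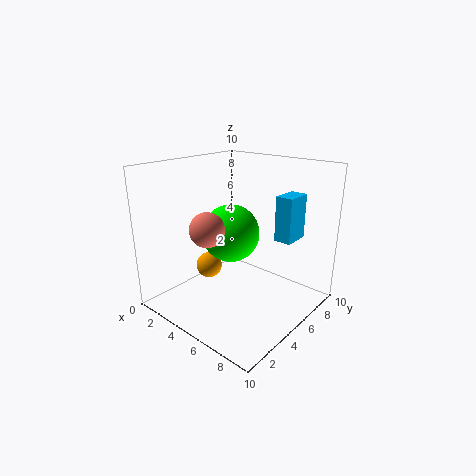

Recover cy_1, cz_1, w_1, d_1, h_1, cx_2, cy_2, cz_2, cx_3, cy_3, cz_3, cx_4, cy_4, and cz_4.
cy_1 = 7.25
cz_1 = 4.5
w_1 = 1.25
d_1 = 2
h_1 = 3.25
cx_2 = 3.25
cy_2 = 3.75
cz_2 = 5.5
cx_3 = 2.75
cy_3 = 6.75
cz_3 = 4.25
cx_4 = 1.75
cy_4 = 5.25
cz_4 = 1.75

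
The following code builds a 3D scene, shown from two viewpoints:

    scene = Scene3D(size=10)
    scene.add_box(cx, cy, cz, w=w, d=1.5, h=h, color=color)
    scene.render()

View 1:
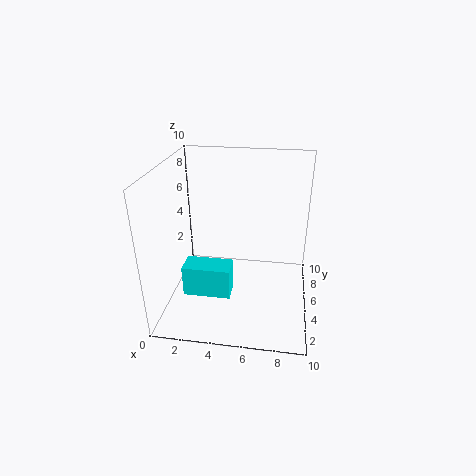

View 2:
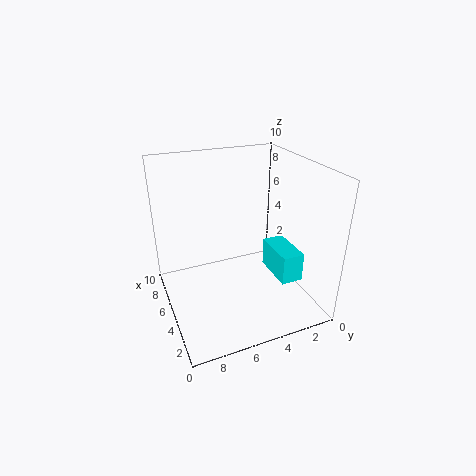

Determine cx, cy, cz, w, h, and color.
cx = 2, cy = 1.5, cz = 2.5, w = 3, h = 2, color = 'cyan'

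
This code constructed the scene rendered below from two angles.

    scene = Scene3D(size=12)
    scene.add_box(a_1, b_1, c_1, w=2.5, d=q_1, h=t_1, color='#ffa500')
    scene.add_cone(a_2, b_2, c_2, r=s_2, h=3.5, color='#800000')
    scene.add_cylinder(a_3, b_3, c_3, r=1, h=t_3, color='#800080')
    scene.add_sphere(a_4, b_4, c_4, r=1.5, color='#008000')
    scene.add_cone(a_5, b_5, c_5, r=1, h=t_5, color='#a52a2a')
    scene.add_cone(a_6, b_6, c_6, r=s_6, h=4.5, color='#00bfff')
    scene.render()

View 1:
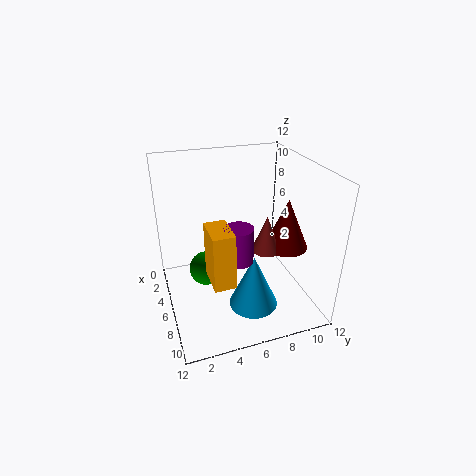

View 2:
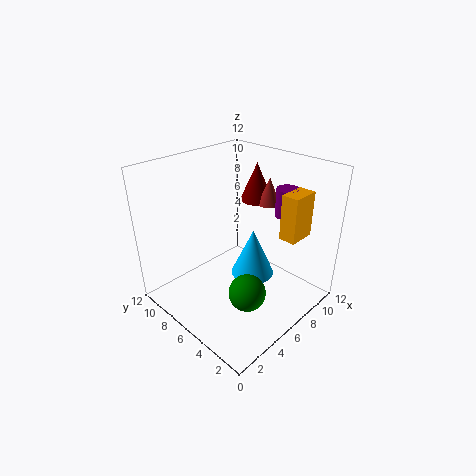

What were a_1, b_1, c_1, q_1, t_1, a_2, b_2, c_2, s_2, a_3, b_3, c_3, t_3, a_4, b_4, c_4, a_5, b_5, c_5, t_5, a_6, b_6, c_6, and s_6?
a_1 = 9; b_1 = 2.5; c_1 = 5.5; q_1 = 1.5; t_1 = 4; a_2 = 10.5; b_2 = 8; c_2 = 7.5; s_2 = 1.5; a_3 = 10.5; b_3 = 4.5; c_3 = 7; t_3 = 2.5; a_4 = 4.5; b_4 = 3.5; c_4 = 2.5; a_5 = 10.5; b_5 = 6.5; c_5 = 7.5; t_5 = 2.5; a_6 = 8.5; b_6 = 6.5; c_6 = 1; s_6 = 2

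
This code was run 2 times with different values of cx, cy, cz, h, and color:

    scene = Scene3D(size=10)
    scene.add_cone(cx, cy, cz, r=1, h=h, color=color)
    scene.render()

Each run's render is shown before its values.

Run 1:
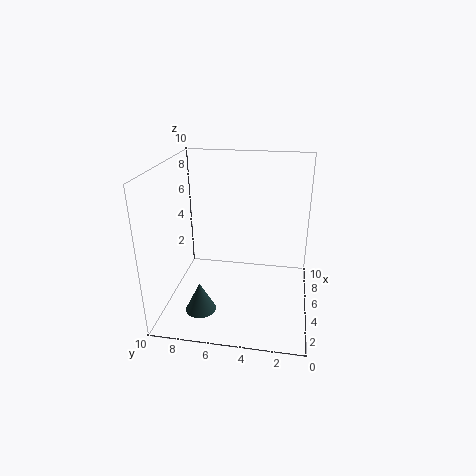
cx = 2, cy = 7, cz = 1, h = 2, color = 'darkslategray'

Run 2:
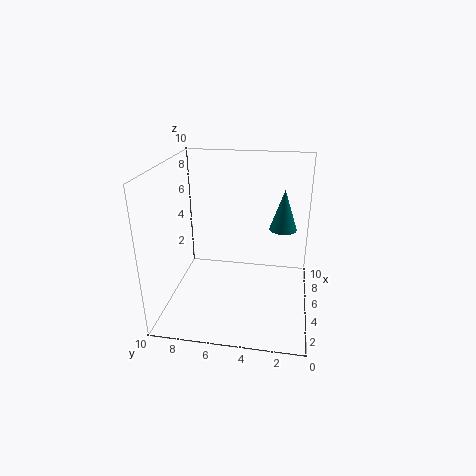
cx = 7, cy = 2, cz = 5, h = 3, color = 'teal'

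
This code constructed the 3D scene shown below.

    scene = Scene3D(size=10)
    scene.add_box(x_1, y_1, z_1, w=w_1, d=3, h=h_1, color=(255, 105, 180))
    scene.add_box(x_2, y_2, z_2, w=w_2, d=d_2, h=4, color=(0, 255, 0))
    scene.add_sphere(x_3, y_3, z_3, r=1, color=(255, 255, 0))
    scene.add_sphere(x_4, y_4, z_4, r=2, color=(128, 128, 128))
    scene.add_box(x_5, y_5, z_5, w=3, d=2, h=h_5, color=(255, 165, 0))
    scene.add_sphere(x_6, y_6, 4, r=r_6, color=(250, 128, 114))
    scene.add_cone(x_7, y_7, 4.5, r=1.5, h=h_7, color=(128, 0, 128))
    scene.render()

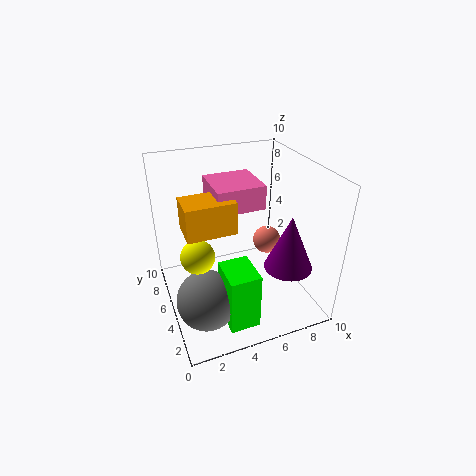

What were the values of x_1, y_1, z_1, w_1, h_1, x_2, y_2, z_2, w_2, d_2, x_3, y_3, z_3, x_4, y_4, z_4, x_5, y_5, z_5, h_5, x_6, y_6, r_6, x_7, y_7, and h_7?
x_1 = 3, y_1 = 3, z_1 = 8, w_1 = 3, h_1 = 1.5, x_2 = 3, y_2 = 1, z_2 = 0.5, w_2 = 2, d_2 = 2.5, x_3 = 1.5, y_3 = 2.5, z_3 = 6, x_4 = 2, y_4 = 3, z_4 = 2, x_5 = 1, y_5 = 2.5, z_5 = 7, h_5 = 2, x_6 = 7.5, y_6 = 5.5, r_6 = 1, x_7 = 7, y_7 = 1.5, h_7 = 3.5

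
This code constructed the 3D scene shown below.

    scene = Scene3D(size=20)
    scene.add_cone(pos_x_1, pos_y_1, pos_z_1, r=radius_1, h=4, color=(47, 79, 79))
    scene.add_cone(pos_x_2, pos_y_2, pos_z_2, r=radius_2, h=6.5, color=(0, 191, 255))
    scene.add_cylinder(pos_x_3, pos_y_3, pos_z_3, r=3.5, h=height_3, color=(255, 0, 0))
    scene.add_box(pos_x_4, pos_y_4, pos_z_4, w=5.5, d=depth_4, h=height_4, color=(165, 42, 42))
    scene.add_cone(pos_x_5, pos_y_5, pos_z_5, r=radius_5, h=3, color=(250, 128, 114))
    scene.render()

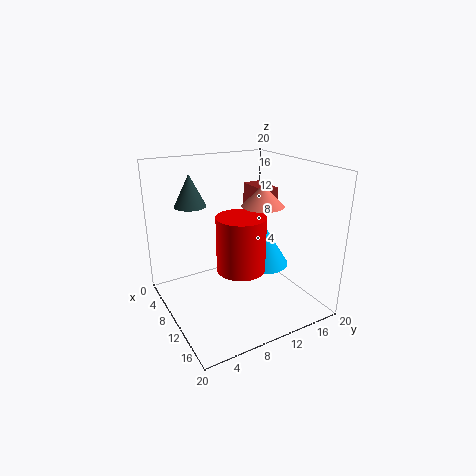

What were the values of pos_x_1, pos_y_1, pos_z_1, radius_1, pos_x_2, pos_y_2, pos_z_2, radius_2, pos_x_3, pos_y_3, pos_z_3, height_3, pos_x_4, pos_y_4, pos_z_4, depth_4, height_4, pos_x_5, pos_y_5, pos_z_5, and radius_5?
pos_x_1 = 9.5
pos_y_1 = 3.5
pos_z_1 = 15.5
radius_1 = 2
pos_x_2 = 7.5
pos_y_2 = 16
pos_z_2 = 3.5
radius_2 = 4
pos_x_3 = 10
pos_y_3 = 10.5
pos_z_3 = 5
height_3 = 8
pos_x_4 = 0.5
pos_y_4 = 16.5
pos_z_4 = 11.5
depth_4 = 3
height_4 = 3.5
pos_x_5 = 10
pos_y_5 = 14
pos_z_5 = 14
radius_5 = 3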